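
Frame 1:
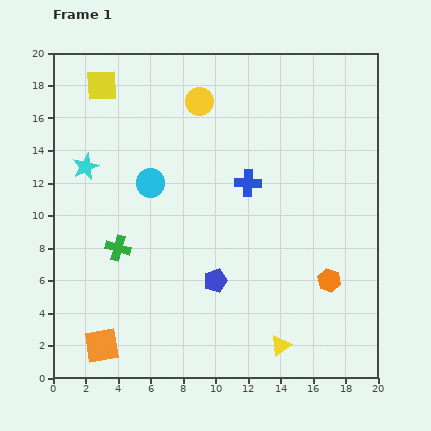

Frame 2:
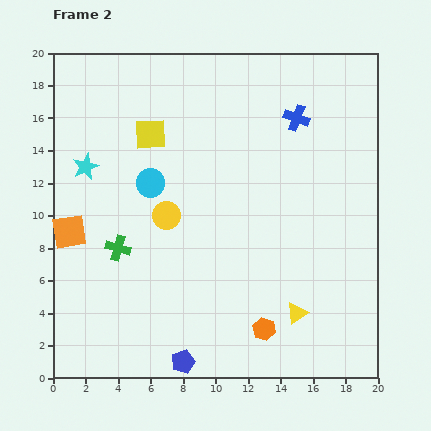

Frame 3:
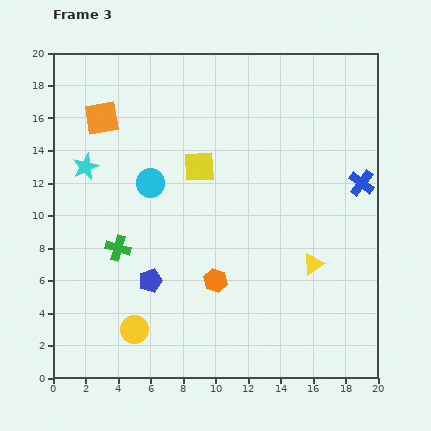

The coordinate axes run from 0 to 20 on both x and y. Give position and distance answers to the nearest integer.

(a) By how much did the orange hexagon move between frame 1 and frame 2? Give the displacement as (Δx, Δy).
(-4, -3)

The orange hexagon was at (17, 6) in frame 1 and (13, 3) in frame 2.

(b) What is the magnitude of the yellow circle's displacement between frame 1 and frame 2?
7

The yellow circle moved from (9, 17) to (7, 10), a distance of √(2² + 7²) ≈ 7.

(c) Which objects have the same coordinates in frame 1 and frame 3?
the green cross, the cyan circle, the cyan star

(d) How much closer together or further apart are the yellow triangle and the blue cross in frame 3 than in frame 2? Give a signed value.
-6

Distance in frame 2: 12. Distance in frame 3: 6.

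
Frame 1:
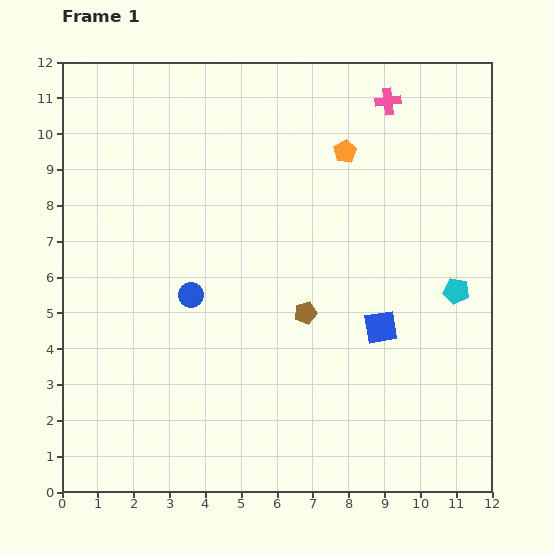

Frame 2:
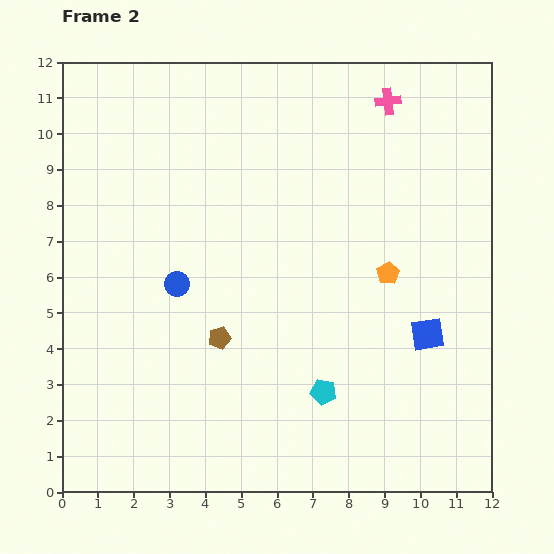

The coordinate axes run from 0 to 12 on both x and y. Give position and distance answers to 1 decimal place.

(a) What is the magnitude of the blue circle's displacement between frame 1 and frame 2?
0.5

The blue circle moved from (3.6, 5.5) to (3.2, 5.8), a distance of √(0.4² + 0.3²) ≈ 0.5.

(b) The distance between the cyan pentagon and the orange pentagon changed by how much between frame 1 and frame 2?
-1.2

Distance in frame 1: 5.0. Distance in frame 2: 3.8.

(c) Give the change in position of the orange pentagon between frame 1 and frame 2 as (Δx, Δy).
(1.2, -3.4)

The orange pentagon was at (7.9, 9.5) in frame 1 and (9.1, 6.1) in frame 2.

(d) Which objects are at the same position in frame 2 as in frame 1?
the pink cross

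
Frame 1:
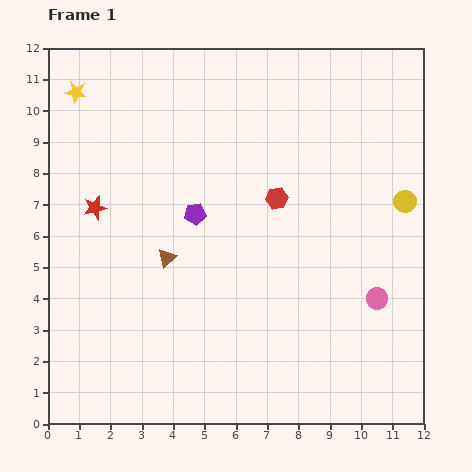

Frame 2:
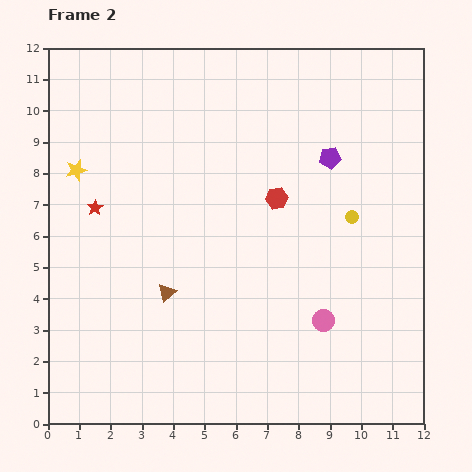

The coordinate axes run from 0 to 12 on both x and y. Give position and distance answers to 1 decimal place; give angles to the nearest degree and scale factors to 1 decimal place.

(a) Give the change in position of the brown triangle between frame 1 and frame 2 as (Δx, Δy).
(0.0, -1.1)

The brown triangle was at (3.8, 5.3) in frame 1 and (3.8, 4.2) in frame 2.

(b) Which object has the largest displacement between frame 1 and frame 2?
the purple pentagon

(moved 4.7; next 2.5)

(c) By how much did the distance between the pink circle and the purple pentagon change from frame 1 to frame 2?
-1.2

Distance in frame 1: 6.4. Distance in frame 2: 5.2.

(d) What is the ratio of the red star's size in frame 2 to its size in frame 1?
0.7×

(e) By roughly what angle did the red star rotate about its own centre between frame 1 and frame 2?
18° counter-clockwise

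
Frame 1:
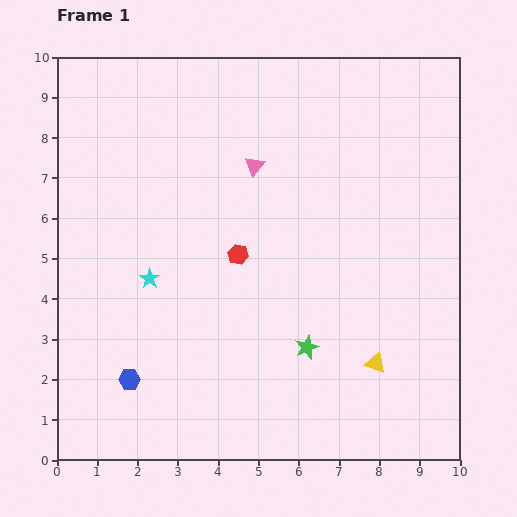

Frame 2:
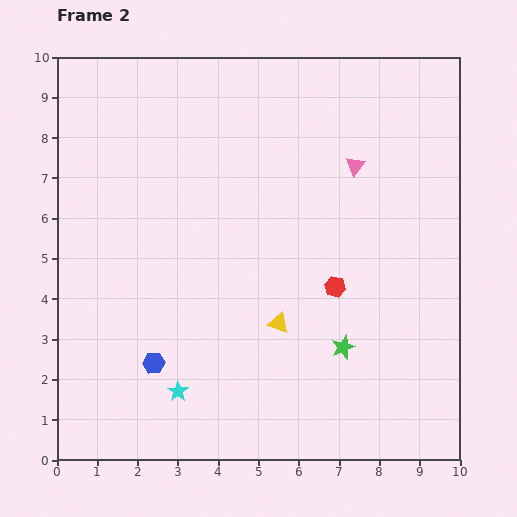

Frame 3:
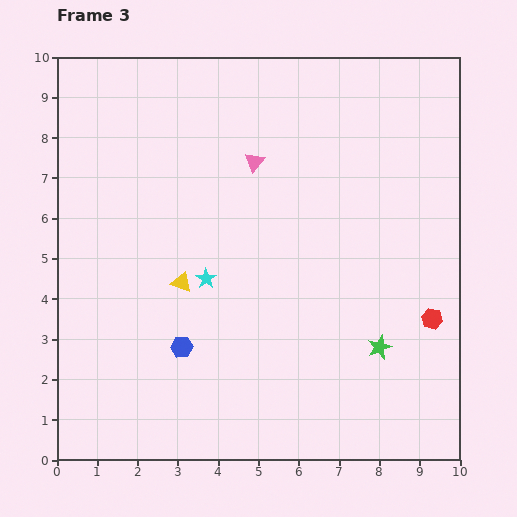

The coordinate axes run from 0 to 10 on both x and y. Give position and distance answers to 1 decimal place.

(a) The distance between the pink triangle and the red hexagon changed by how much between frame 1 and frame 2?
+0.8

Distance in frame 1: 2.2. Distance in frame 2: 3.0.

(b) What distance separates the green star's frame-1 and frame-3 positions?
1.8

The green star moved from (6.2, 2.8) to (8.0, 2.8), a distance of √(1.8² + 0.0²) ≈ 1.8.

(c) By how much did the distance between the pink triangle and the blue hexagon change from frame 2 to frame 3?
-2.1

Distance in frame 2: 7.0. Distance in frame 3: 4.9.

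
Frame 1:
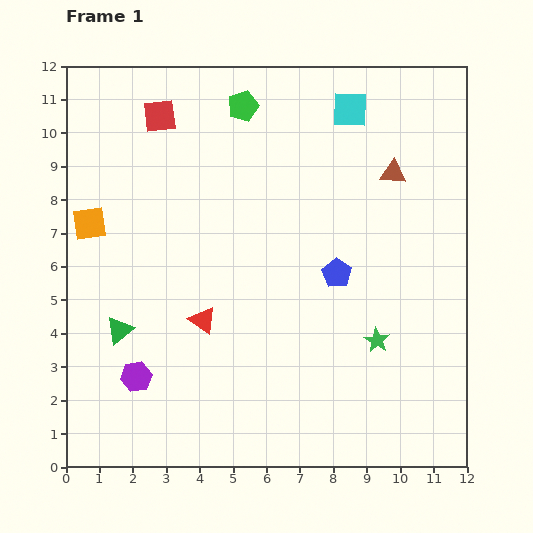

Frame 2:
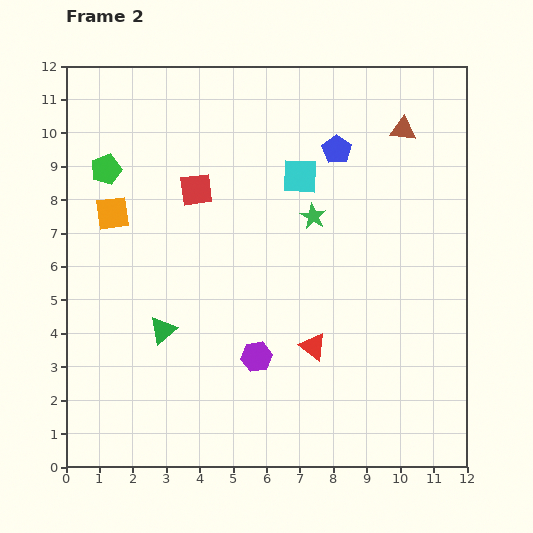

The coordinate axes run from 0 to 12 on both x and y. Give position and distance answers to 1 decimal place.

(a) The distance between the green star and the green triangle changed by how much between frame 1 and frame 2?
-2.1

Distance in frame 1: 7.7. Distance in frame 2: 5.6.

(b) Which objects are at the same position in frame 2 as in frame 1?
none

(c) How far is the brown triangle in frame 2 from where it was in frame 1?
1.3

The brown triangle moved from (9.8, 8.8) to (10.1, 10.1), a distance of √(0.3² + 1.3²) ≈ 1.3.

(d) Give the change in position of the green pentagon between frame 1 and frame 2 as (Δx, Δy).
(-4.1, -1.9)

The green pentagon was at (5.3, 10.8) in frame 1 and (1.2, 8.9) in frame 2.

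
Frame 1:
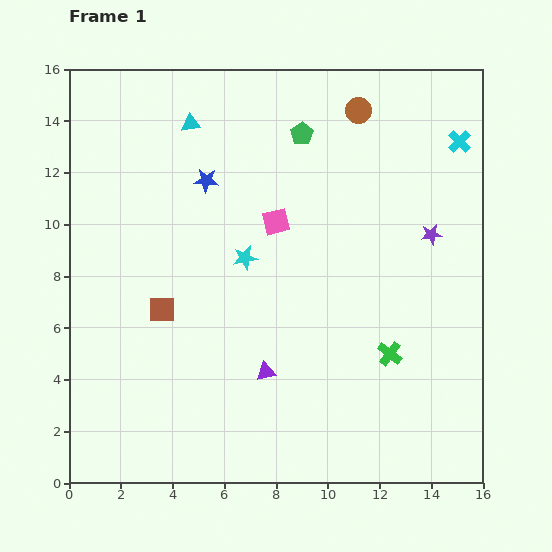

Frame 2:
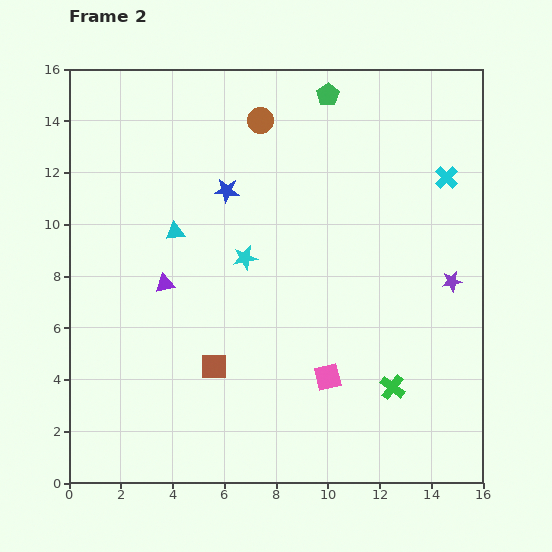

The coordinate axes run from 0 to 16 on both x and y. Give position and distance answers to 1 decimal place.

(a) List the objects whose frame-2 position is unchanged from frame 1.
the cyan star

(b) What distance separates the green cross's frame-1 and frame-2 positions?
1.3

The green cross moved from (12.4, 5.0) to (12.5, 3.7), a distance of √(0.1² + 1.3²) ≈ 1.3.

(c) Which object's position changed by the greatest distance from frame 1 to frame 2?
the pink square

(moved 6.3; next 5.2)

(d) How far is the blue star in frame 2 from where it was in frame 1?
0.9

The blue star moved from (5.3, 11.7) to (6.1, 11.3), a distance of √(0.8² + 0.4²) ≈ 0.9.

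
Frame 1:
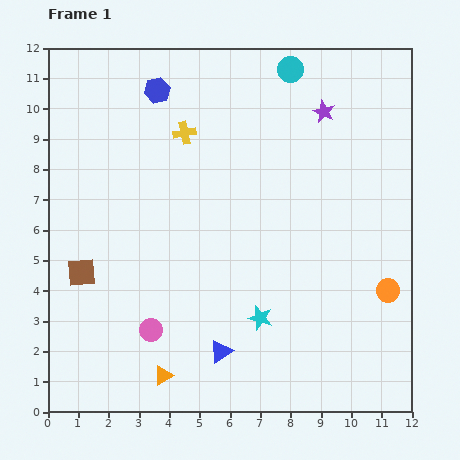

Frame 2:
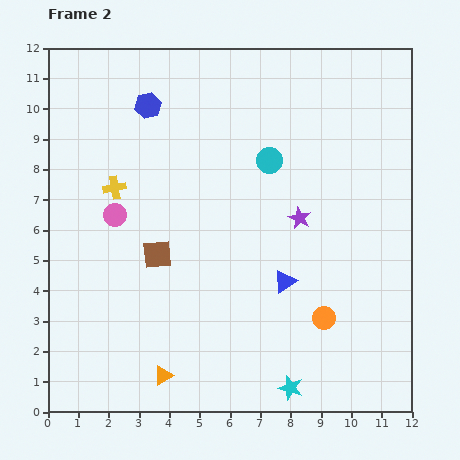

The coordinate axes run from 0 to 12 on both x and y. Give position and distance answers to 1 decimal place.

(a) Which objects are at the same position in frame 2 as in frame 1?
the orange triangle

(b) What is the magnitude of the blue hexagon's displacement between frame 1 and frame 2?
0.6

The blue hexagon moved from (3.6, 10.6) to (3.3, 10.1), a distance of √(0.3² + 0.5²) ≈ 0.6.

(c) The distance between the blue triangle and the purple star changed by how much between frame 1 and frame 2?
-6.4

Distance in frame 1: 8.6. Distance in frame 2: 2.2.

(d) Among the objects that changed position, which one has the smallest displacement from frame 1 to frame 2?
the blue hexagon

(moved 0.6)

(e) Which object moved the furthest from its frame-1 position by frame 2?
the pink circle

(moved 4.0; next 3.6)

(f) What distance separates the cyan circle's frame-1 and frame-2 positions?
3.1

The cyan circle moved from (8.0, 11.3) to (7.3, 8.3), a distance of √(0.7² + 3.0²) ≈ 3.1.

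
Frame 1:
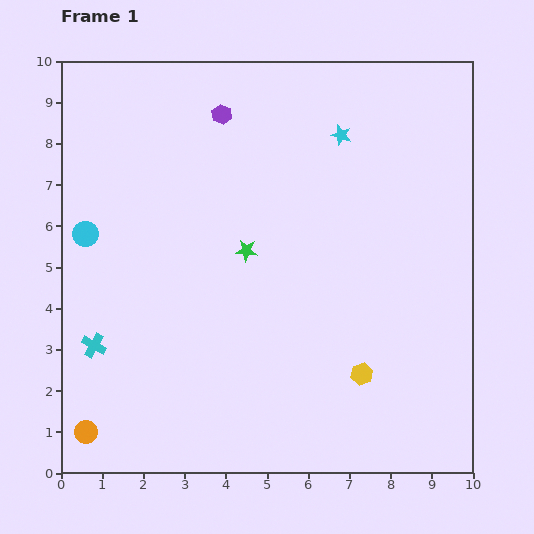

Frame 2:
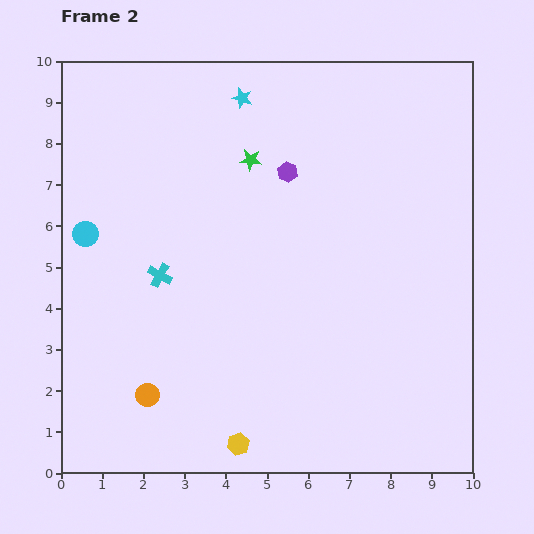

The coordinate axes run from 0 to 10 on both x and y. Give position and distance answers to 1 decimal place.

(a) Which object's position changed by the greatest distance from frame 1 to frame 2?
the yellow hexagon

(moved 3.4; next 2.6)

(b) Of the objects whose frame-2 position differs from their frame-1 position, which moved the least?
the orange circle

(moved 1.7)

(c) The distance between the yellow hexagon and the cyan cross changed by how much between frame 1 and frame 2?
-2.0

Distance in frame 1: 6.5. Distance in frame 2: 4.5.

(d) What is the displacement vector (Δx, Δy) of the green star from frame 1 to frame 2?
(0.1, 2.2)

The green star was at (4.5, 5.4) in frame 1 and (4.6, 7.6) in frame 2.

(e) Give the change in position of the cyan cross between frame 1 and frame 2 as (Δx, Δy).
(1.6, 1.7)

The cyan cross was at (0.8, 3.1) in frame 1 and (2.4, 4.8) in frame 2.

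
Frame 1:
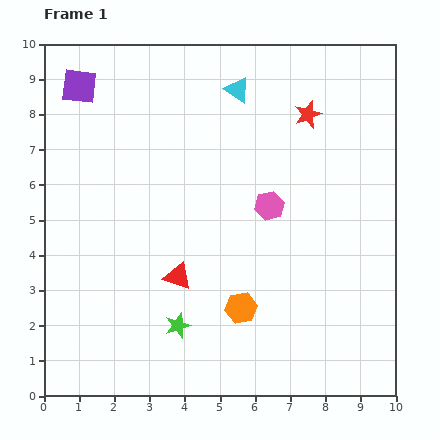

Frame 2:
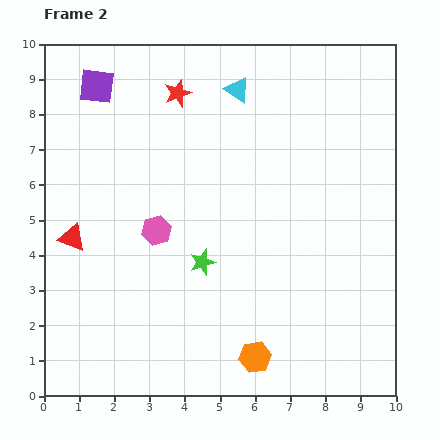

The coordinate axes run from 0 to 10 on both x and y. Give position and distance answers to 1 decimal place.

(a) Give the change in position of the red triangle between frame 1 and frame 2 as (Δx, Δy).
(-3.0, 1.1)

The red triangle was at (3.8, 3.4) in frame 1 and (0.8, 4.5) in frame 2.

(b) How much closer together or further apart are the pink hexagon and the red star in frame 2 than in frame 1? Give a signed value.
+1.1

Distance in frame 1: 2.8. Distance in frame 2: 3.9.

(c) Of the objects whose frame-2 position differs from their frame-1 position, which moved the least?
the purple square

(moved 0.5)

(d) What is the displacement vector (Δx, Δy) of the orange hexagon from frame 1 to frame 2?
(0.4, -1.4)

The orange hexagon was at (5.6, 2.5) in frame 1 and (6.0, 1.1) in frame 2.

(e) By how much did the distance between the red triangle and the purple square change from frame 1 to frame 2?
-1.7

Distance in frame 1: 6.1. Distance in frame 2: 4.4.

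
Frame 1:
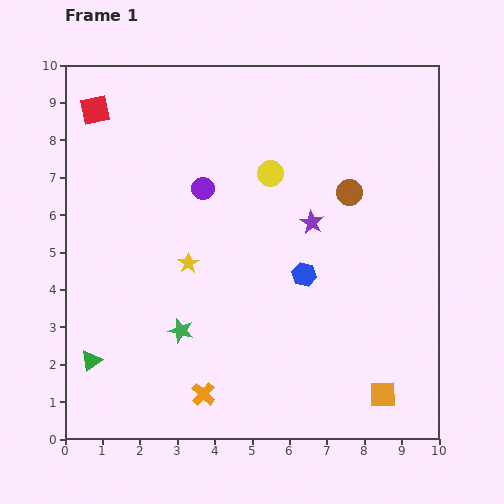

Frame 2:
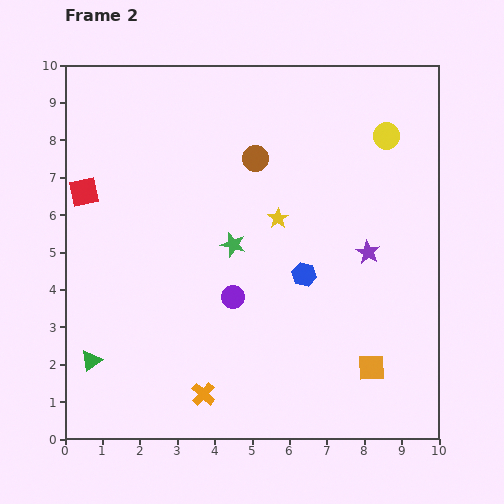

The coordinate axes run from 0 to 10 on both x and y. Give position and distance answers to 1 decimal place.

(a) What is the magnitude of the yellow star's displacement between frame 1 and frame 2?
2.7

The yellow star moved from (3.3, 4.7) to (5.7, 5.9), a distance of √(2.4² + 1.2²) ≈ 2.7.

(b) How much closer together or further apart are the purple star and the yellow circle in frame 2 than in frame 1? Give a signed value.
+1.4

Distance in frame 1: 1.7. Distance in frame 2: 3.1.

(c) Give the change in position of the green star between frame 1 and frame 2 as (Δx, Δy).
(1.4, 2.3)

The green star was at (3.1, 2.9) in frame 1 and (4.5, 5.2) in frame 2.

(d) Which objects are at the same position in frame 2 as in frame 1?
the green triangle, the orange cross, the blue hexagon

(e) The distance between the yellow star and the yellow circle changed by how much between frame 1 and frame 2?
+0.3

Distance in frame 1: 3.3. Distance in frame 2: 3.6.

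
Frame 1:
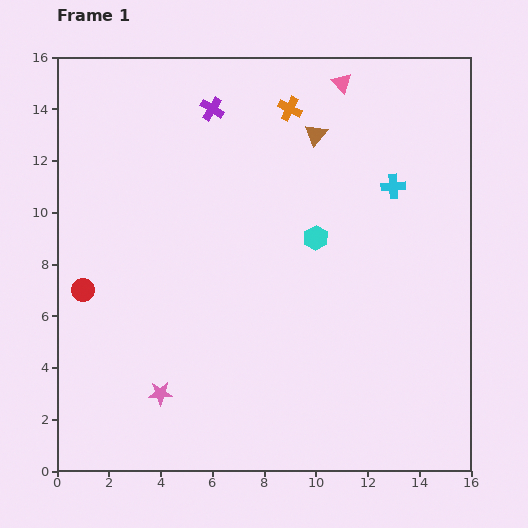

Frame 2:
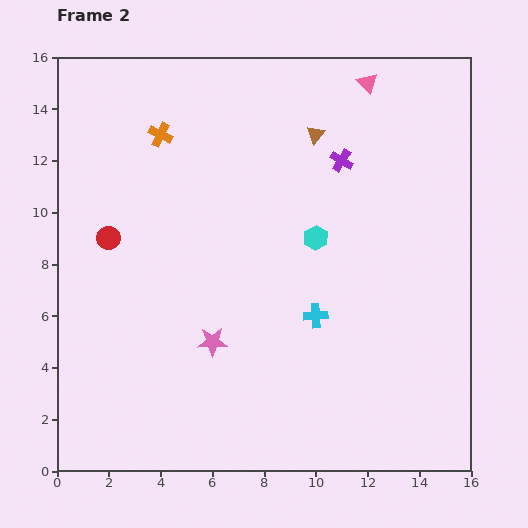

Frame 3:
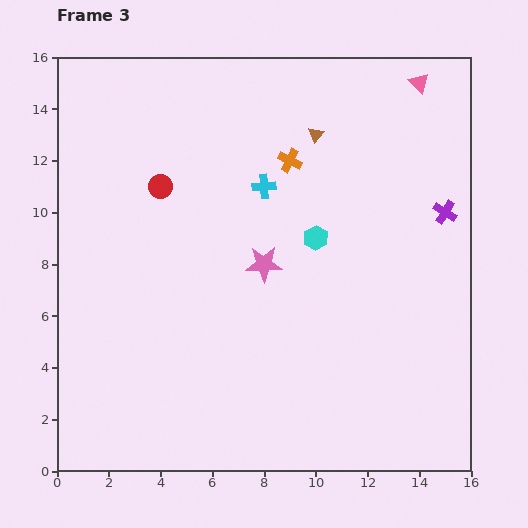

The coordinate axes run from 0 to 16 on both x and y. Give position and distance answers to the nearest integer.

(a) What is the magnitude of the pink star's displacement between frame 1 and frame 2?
3

The pink star moved from (4, 3) to (6, 5), a distance of √(2² + 2²) ≈ 3.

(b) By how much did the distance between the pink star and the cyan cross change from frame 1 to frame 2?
-8

Distance in frame 1: 12. Distance in frame 2: 4.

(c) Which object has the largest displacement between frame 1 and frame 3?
the purple cross

(moved 10; next 6)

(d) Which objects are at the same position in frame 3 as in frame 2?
the brown triangle, the cyan hexagon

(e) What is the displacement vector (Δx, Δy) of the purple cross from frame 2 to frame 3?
(4, -2)

The purple cross was at (11, 12) in frame 2 and (15, 10) in frame 3.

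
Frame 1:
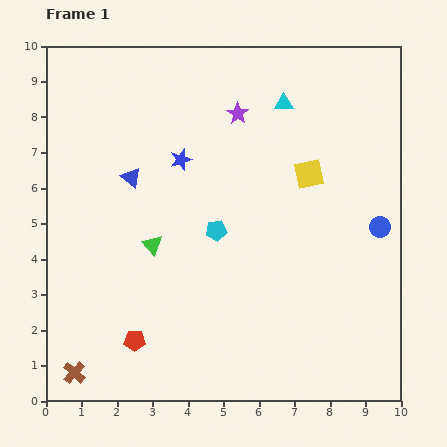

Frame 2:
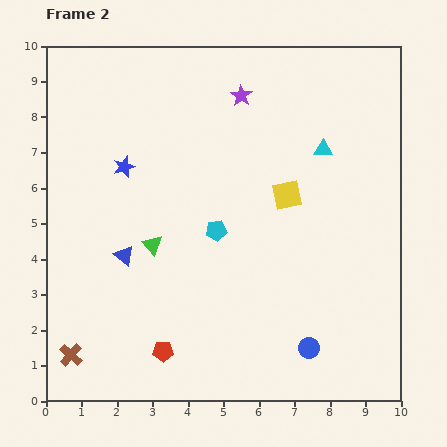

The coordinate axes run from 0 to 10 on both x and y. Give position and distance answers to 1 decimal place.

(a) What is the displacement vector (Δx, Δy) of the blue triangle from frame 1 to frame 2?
(-0.2, -2.2)

The blue triangle was at (2.4, 6.3) in frame 1 and (2.2, 4.1) in frame 2.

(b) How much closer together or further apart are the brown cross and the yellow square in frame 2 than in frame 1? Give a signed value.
-1.1

Distance in frame 1: 8.7. Distance in frame 2: 7.6.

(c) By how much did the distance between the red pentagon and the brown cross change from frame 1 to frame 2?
+0.7

Distance in frame 1: 1.9. Distance in frame 2: 2.6.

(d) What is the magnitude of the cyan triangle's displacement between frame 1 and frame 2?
1.7

The cyan triangle moved from (6.7, 8.4) to (7.8, 7.1), a distance of √(1.1² + 1.3²) ≈ 1.7.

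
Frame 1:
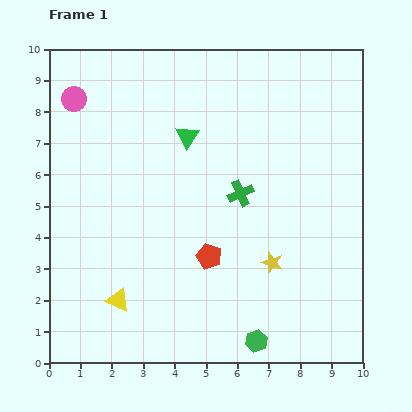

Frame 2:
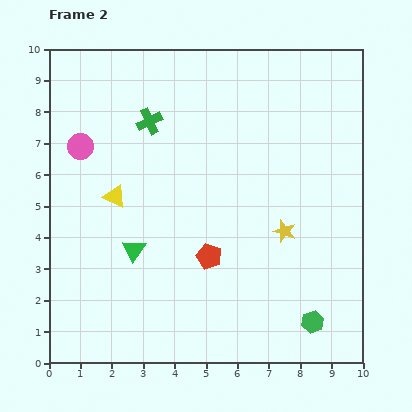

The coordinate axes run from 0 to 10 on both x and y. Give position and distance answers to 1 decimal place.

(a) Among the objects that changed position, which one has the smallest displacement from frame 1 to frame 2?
the yellow star

(moved 1.1)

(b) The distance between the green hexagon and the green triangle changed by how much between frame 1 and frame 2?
-0.8

Distance in frame 1: 6.9. Distance in frame 2: 6.1.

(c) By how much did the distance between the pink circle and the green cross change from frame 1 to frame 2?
-3.8

Distance in frame 1: 6.1. Distance in frame 2: 2.3.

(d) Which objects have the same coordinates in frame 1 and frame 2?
the red pentagon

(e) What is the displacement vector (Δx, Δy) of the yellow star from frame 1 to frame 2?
(0.4, 1.0)

The yellow star was at (7.1, 3.2) in frame 1 and (7.5, 4.2) in frame 2.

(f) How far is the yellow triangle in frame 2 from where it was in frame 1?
3.3

The yellow triangle moved from (2.2, 2.0) to (2.1, 5.3), a distance of √(0.1² + 3.3²) ≈ 3.3.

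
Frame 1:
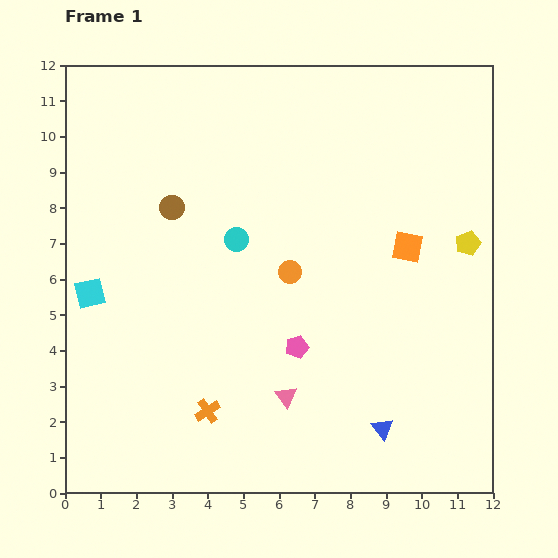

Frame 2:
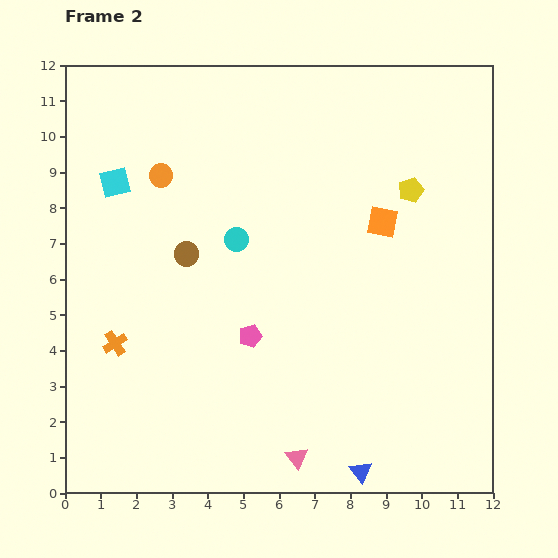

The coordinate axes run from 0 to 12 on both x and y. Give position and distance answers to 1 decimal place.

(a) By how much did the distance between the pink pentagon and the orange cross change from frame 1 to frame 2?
+0.7

Distance in frame 1: 3.1. Distance in frame 2: 3.8.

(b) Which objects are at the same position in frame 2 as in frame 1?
the cyan circle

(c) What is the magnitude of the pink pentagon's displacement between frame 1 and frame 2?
1.3

The pink pentagon moved from (6.5, 4.1) to (5.2, 4.4), a distance of √(1.3² + 0.3²) ≈ 1.3.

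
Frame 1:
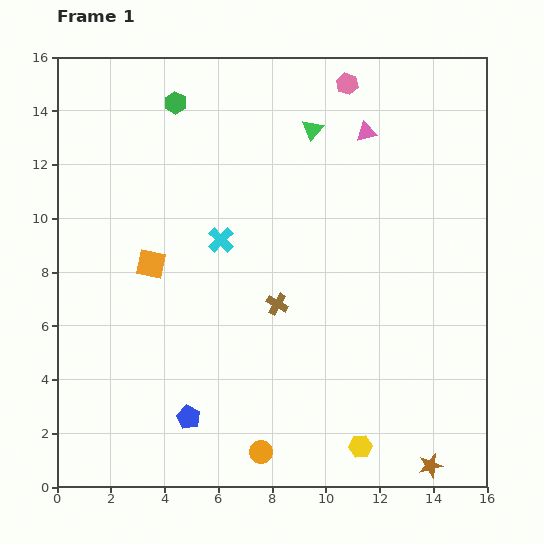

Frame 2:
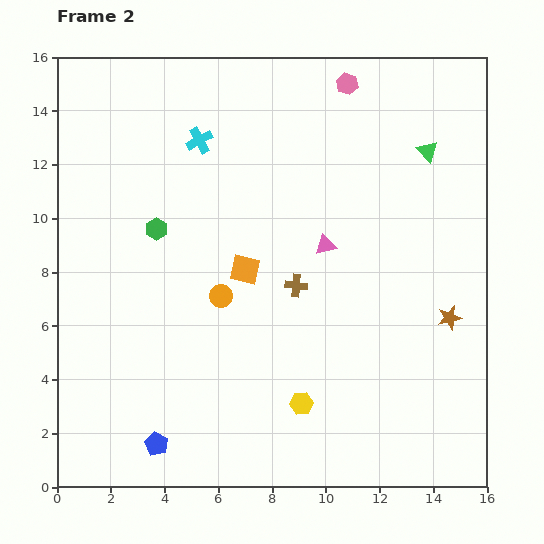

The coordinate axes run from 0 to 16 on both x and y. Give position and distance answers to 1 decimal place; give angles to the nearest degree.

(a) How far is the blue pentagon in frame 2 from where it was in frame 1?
1.6

The blue pentagon moved from (4.9, 2.6) to (3.7, 1.6), a distance of √(1.2² + 1.0²) ≈ 1.6.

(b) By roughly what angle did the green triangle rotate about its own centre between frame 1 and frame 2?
23° counter-clockwise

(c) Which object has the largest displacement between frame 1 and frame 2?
the orange circle

(moved 6.0; next 5.5)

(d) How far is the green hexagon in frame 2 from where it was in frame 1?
4.8

The green hexagon moved from (4.4, 14.3) to (3.7, 9.6), a distance of √(0.7² + 4.7²) ≈ 4.8.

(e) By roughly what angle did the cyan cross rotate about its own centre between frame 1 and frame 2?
16° clockwise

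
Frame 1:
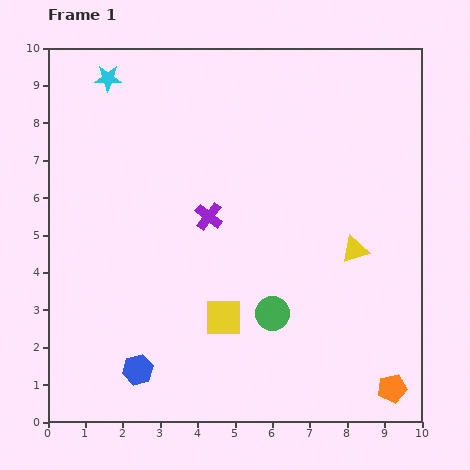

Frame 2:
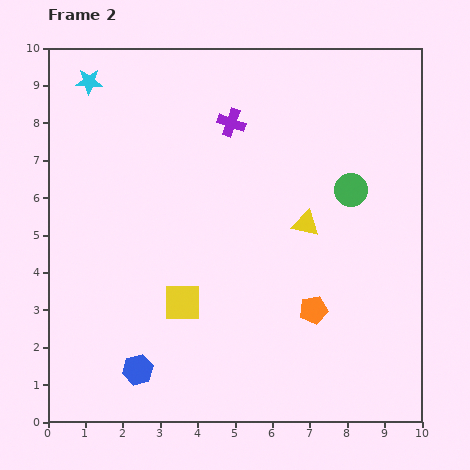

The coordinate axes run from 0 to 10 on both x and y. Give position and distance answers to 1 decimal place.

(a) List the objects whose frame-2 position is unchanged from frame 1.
the blue hexagon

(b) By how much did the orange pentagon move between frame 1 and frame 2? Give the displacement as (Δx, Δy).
(-2.1, 2.1)

The orange pentagon was at (9.2, 0.9) in frame 1 and (7.1, 3.0) in frame 2.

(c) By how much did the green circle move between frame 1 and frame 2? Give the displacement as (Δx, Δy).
(2.1, 3.3)

The green circle was at (6.0, 2.9) in frame 1 and (8.1, 6.2) in frame 2.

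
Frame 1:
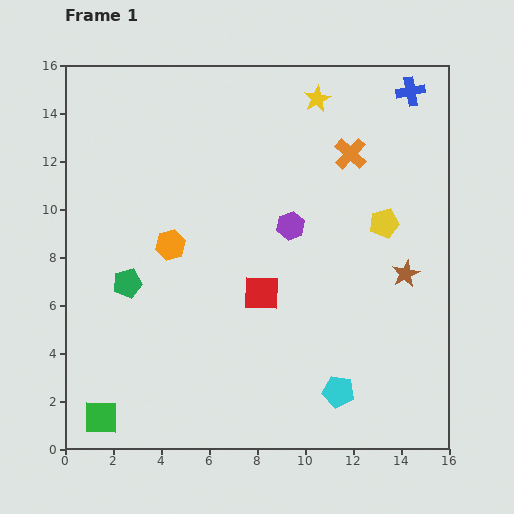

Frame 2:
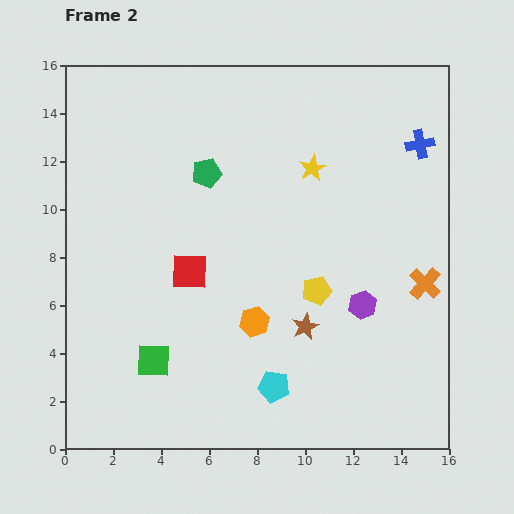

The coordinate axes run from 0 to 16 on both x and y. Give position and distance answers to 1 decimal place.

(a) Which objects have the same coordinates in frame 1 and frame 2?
none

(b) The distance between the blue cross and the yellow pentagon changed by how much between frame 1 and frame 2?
+1.9

Distance in frame 1: 5.6. Distance in frame 2: 7.5.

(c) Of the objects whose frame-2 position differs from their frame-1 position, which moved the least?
the blue cross

(moved 2.2)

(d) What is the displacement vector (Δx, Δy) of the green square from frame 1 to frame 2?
(2.2, 2.4)

The green square was at (1.5, 1.3) in frame 1 and (3.7, 3.7) in frame 2.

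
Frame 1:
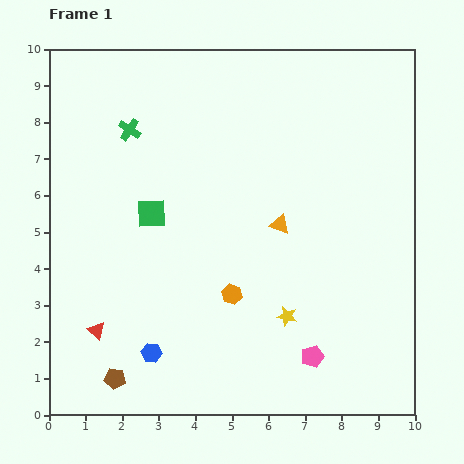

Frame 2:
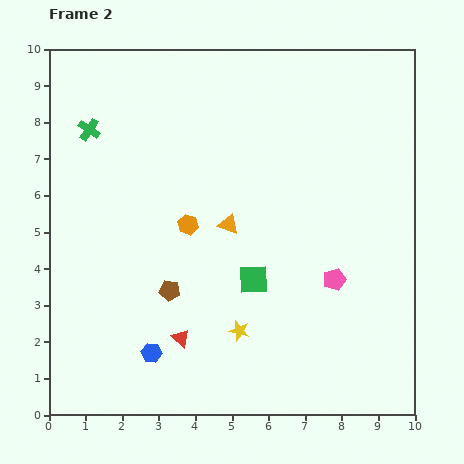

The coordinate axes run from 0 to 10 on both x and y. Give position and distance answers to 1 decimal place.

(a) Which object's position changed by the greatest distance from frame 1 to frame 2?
the green square

(moved 3.3; next 2.8)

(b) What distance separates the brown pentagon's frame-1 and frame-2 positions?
2.8

The brown pentagon moved from (1.8, 1.0) to (3.3, 3.4), a distance of √(1.5² + 2.4²) ≈ 2.8.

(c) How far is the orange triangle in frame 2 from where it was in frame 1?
1.4

The orange triangle moved from (6.3, 5.2) to (4.9, 5.2), a distance of √(1.4² + 0.0²) ≈ 1.4.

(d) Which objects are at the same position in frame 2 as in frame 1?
the blue hexagon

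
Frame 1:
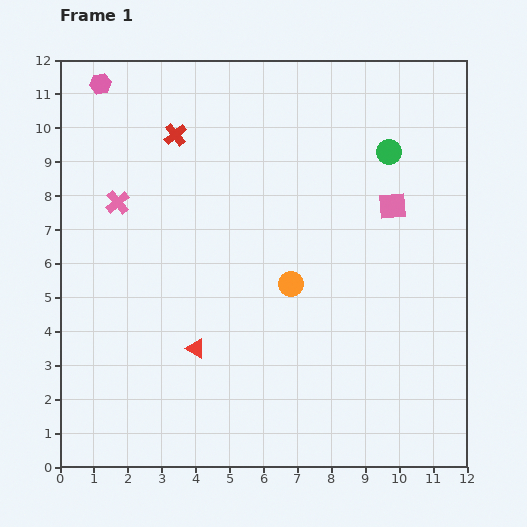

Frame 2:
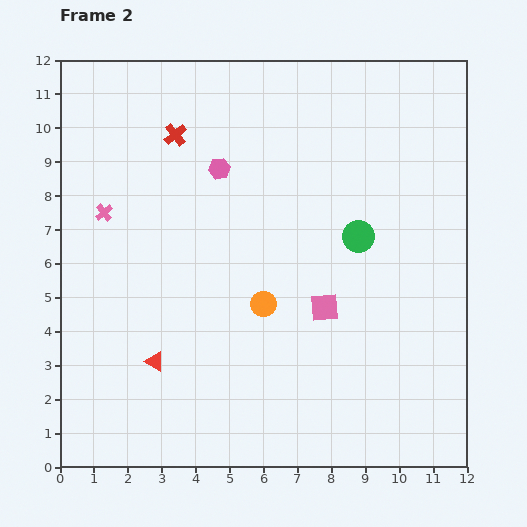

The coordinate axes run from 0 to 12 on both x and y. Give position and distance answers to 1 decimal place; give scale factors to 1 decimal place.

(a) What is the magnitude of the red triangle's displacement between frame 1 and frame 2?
1.3

The red triangle moved from (4.0, 3.5) to (2.8, 3.1), a distance of √(1.2² + 0.4²) ≈ 1.3.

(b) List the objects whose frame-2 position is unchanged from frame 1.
the red cross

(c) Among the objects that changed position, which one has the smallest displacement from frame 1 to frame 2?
the pink cross

(moved 0.5)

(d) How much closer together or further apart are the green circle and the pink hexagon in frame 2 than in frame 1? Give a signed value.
-4.1

Distance in frame 1: 8.7. Distance in frame 2: 4.6.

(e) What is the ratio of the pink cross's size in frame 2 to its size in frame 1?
0.7×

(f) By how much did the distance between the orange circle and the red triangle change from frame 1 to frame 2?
+0.2

Distance in frame 1: 3.4. Distance in frame 2: 3.6.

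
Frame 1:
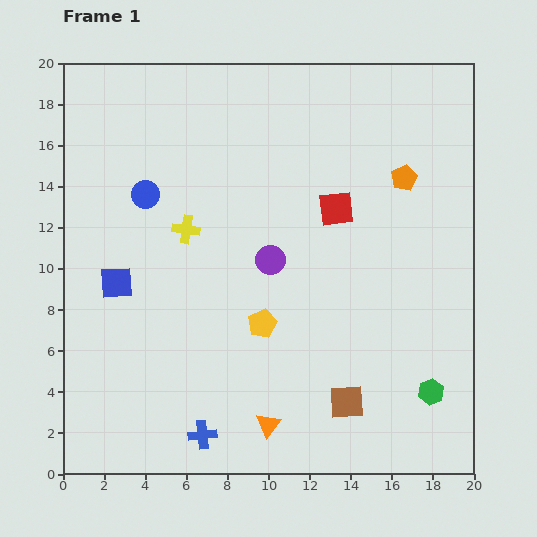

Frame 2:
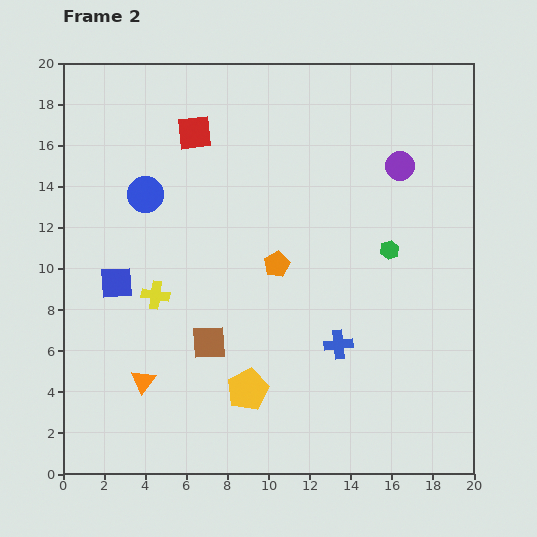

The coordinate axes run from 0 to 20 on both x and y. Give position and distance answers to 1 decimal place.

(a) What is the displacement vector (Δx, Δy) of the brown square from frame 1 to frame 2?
(-6.7, 2.9)

The brown square was at (13.8, 3.5) in frame 1 and (7.1, 6.4) in frame 2.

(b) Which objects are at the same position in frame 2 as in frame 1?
the blue square, the blue circle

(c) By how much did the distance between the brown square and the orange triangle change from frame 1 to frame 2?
-0.3

Distance in frame 1: 4.0. Distance in frame 2: 3.7.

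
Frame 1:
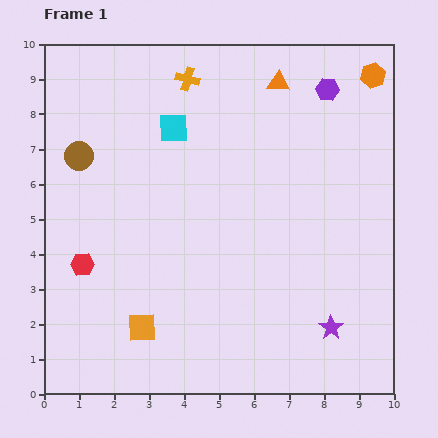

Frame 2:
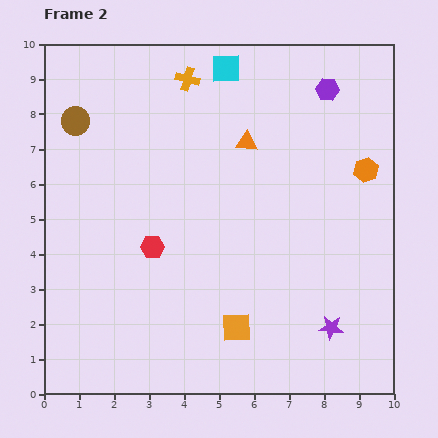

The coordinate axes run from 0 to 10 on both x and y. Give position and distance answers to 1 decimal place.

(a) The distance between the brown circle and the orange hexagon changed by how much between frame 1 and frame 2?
-0.3

Distance in frame 1: 8.7. Distance in frame 2: 8.4.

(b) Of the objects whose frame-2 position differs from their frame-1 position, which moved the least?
the brown circle

(moved 1.0)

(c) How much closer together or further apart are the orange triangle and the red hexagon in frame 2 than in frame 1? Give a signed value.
-3.6

Distance in frame 1: 7.6. Distance in frame 2: 4.0.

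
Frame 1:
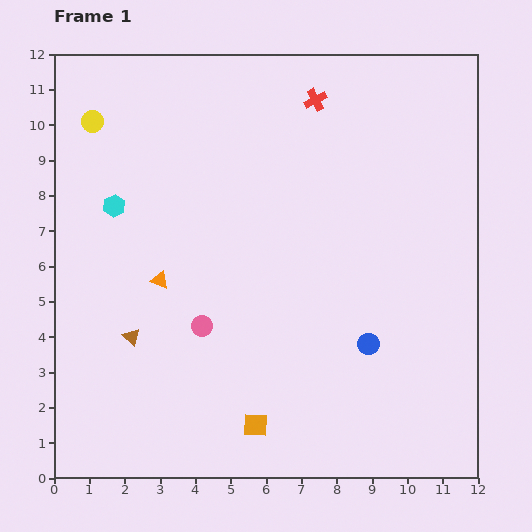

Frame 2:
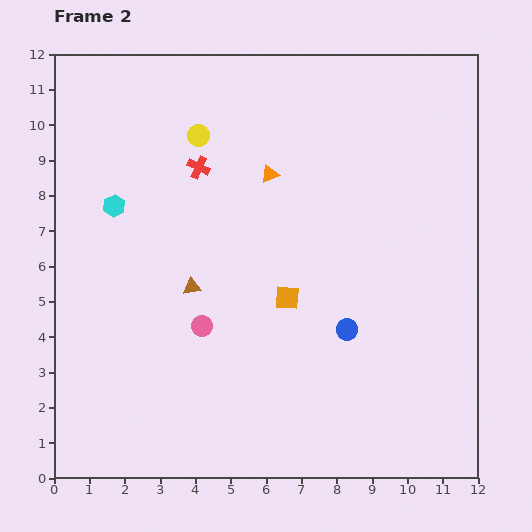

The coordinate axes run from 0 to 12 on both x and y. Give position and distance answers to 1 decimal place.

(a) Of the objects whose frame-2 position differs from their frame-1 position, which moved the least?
the blue circle

(moved 0.7)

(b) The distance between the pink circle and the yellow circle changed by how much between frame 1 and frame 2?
-1.2

Distance in frame 1: 6.6. Distance in frame 2: 5.4.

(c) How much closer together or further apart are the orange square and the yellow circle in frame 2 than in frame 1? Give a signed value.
-4.6

Distance in frame 1: 9.8. Distance in frame 2: 5.2.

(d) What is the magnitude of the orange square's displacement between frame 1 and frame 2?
3.7

The orange square moved from (5.7, 1.5) to (6.6, 5.1), a distance of √(0.9² + 3.6²) ≈ 3.7.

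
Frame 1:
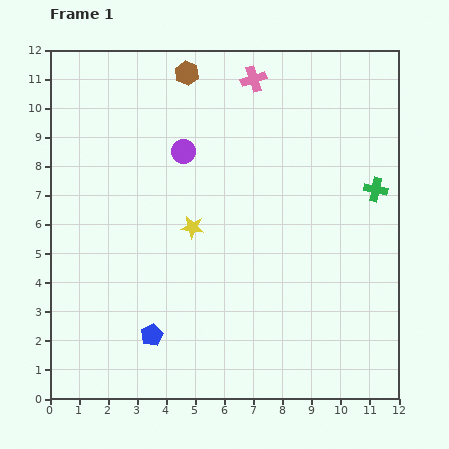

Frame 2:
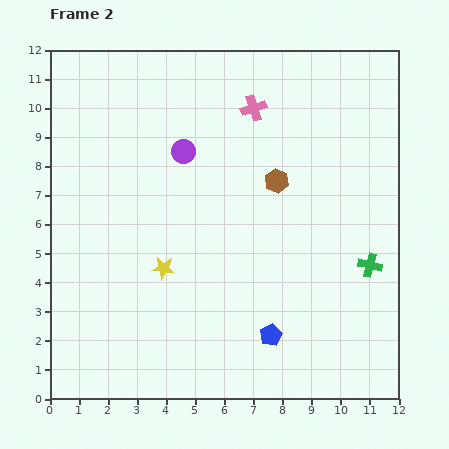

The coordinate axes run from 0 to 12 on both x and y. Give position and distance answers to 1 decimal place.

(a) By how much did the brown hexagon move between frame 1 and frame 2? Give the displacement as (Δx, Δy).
(3.1, -3.7)

The brown hexagon was at (4.7, 11.2) in frame 1 and (7.8, 7.5) in frame 2.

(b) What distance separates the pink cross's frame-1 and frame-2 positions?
1.0

The pink cross moved from (7.0, 11.0) to (7.0, 10.0), a distance of √(0.0² + 1.0²) ≈ 1.0.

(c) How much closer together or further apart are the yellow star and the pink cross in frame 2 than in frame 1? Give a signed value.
+0.8

Distance in frame 1: 5.5. Distance in frame 2: 6.3.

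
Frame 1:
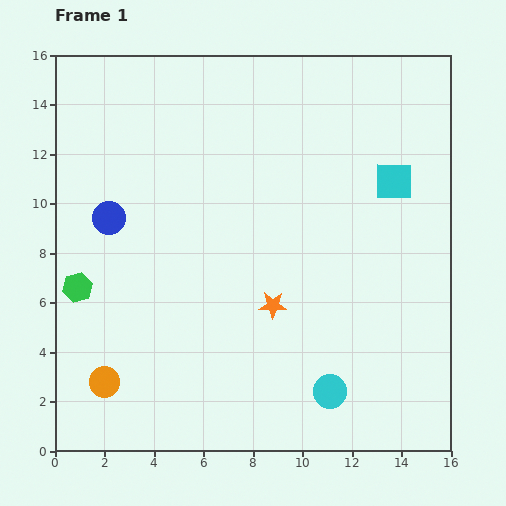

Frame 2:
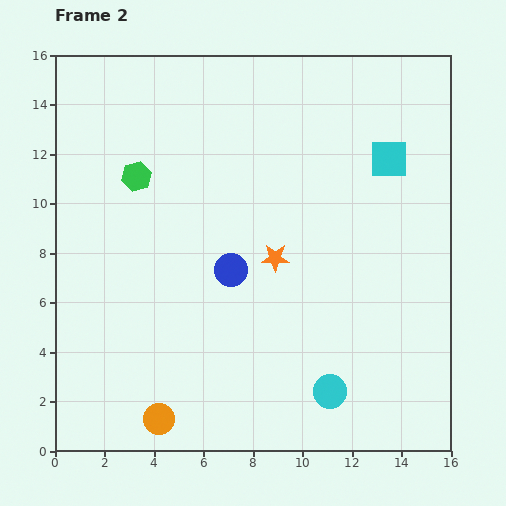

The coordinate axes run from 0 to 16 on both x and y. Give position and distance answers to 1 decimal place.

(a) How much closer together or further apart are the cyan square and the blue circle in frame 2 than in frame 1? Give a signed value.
-3.8

Distance in frame 1: 11.6. Distance in frame 2: 7.8.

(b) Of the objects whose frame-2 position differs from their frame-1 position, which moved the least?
the cyan square

(moved 0.9)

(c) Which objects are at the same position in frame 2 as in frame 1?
the cyan circle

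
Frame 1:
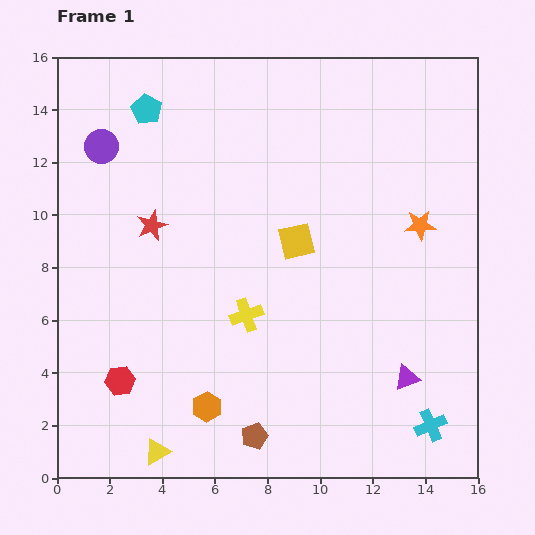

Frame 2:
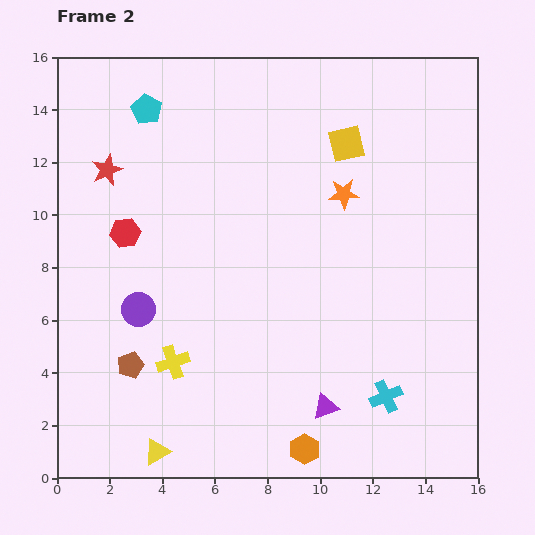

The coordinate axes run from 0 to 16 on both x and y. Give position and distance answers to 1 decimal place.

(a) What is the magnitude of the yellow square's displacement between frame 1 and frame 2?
4.2

The yellow square moved from (9.1, 9.0) to (11.0, 12.7), a distance of √(1.9² + 3.7²) ≈ 4.2.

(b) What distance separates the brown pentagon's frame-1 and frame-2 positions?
5.4

The brown pentagon moved from (7.5, 1.6) to (2.8, 4.3), a distance of √(4.7² + 2.7²) ≈ 5.4.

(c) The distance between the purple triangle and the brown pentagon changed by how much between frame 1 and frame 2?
+1.4

Distance in frame 1: 6.2. Distance in frame 2: 7.6.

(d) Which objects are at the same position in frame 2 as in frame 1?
the cyan pentagon, the yellow triangle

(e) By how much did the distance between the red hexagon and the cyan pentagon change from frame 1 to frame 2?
-5.5

Distance in frame 1: 10.3. Distance in frame 2: 4.8.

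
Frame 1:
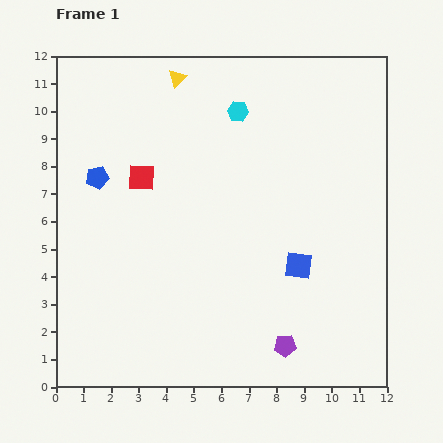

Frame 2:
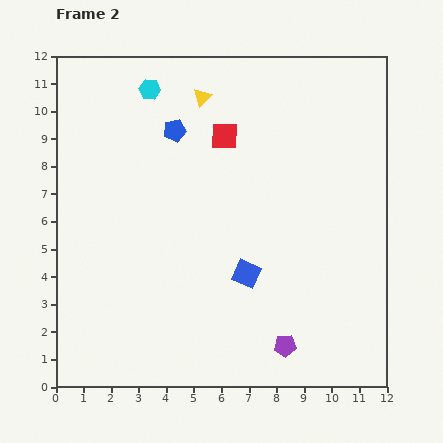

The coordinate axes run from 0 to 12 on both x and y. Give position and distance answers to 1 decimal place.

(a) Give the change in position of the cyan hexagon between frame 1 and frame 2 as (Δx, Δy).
(-3.2, 0.8)

The cyan hexagon was at (6.6, 10.0) in frame 1 and (3.4, 10.8) in frame 2.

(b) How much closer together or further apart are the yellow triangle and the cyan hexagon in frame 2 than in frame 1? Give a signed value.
-0.6

Distance in frame 1: 2.5. Distance in frame 2: 1.9.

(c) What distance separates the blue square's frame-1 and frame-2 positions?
1.9

The blue square moved from (8.8, 4.4) to (6.9, 4.1), a distance of √(1.9² + 0.3²) ≈ 1.9.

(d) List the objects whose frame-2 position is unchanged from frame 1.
the purple pentagon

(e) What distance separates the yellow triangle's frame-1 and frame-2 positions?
1.1

The yellow triangle moved from (4.4, 11.2) to (5.3, 10.5), a distance of √(0.9² + 0.7²) ≈ 1.1.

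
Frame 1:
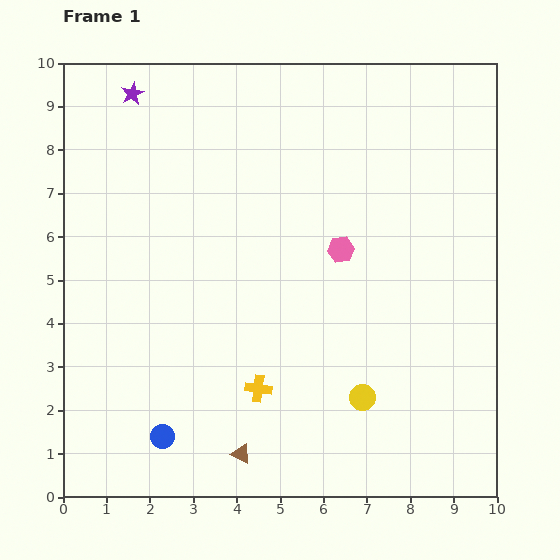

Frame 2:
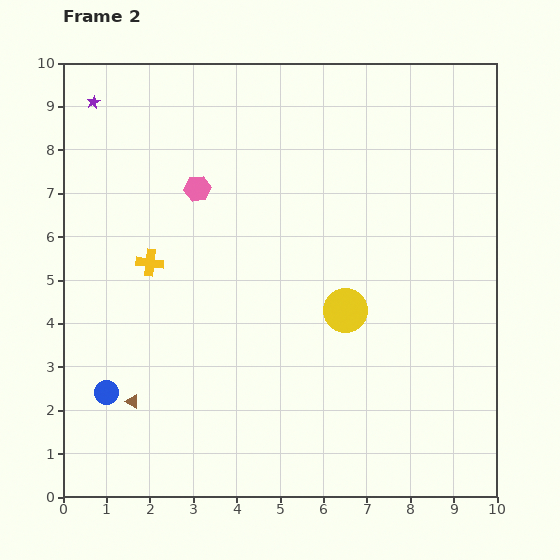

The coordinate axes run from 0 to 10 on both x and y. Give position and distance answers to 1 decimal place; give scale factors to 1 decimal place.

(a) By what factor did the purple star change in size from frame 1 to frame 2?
0.6×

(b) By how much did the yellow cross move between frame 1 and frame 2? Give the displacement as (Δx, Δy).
(-2.5, 2.9)

The yellow cross was at (4.5, 2.5) in frame 1 and (2.0, 5.4) in frame 2.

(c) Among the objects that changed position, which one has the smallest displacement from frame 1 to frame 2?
the purple star

(moved 0.9)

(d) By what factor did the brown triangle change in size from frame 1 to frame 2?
0.7×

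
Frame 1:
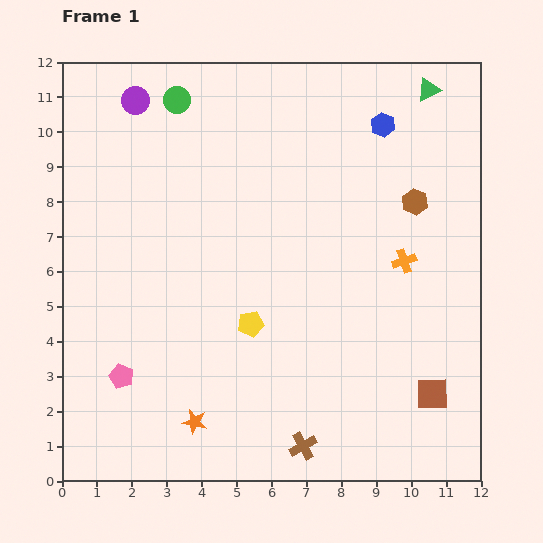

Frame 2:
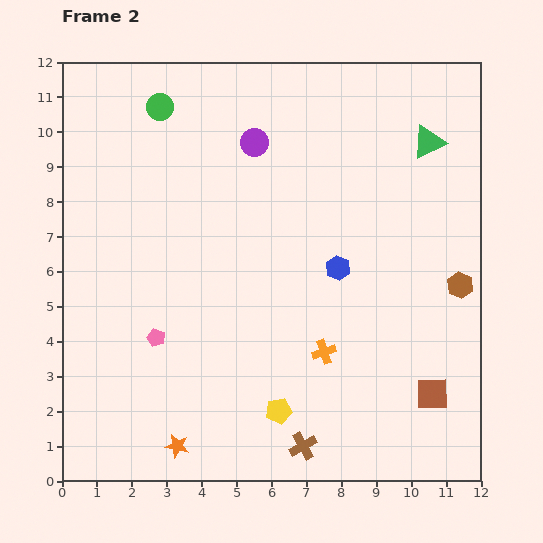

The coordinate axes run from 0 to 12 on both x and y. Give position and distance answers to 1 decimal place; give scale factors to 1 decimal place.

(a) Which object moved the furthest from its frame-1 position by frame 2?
the blue hexagon

(moved 4.3; next 3.6)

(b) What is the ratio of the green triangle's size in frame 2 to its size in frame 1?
1.4×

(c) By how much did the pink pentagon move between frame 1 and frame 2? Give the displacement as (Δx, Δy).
(1.0, 1.1)

The pink pentagon was at (1.7, 3.0) in frame 1 and (2.7, 4.1) in frame 2.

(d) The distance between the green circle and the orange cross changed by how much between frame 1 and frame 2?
+0.4

Distance in frame 1: 8.0. Distance in frame 2: 8.4.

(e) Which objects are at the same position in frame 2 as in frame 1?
the brown cross, the brown square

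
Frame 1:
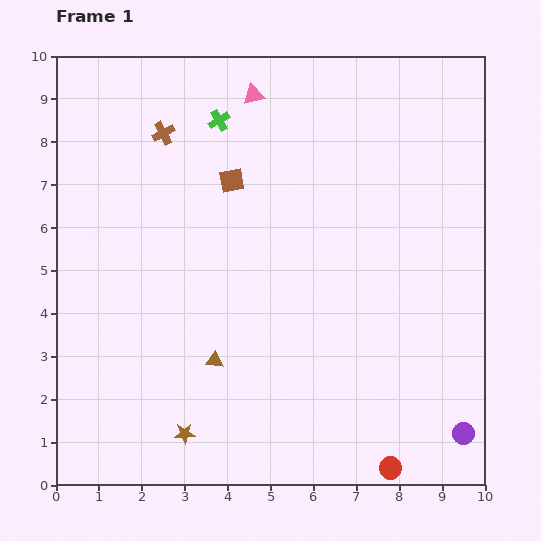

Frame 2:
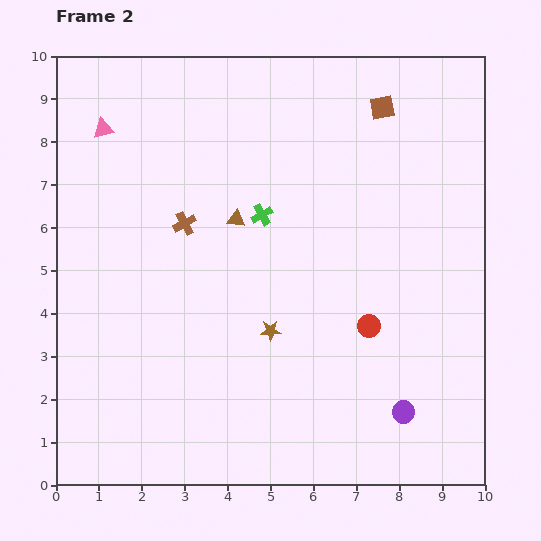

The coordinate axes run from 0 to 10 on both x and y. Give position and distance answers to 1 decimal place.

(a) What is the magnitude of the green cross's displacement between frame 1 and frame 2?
2.4

The green cross moved from (3.8, 8.5) to (4.8, 6.3), a distance of √(1.0² + 2.2²) ≈ 2.4.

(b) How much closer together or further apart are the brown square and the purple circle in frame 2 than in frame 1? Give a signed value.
-0.9

Distance in frame 1: 8.0. Distance in frame 2: 7.1.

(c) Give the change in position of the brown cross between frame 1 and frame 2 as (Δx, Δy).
(0.5, -2.1)

The brown cross was at (2.5, 8.2) in frame 1 and (3.0, 6.1) in frame 2.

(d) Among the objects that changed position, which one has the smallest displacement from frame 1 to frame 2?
the purple circle

(moved 1.5)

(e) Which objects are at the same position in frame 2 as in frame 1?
none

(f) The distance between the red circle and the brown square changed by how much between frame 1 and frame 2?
-2.6

Distance in frame 1: 7.7. Distance in frame 2: 5.1.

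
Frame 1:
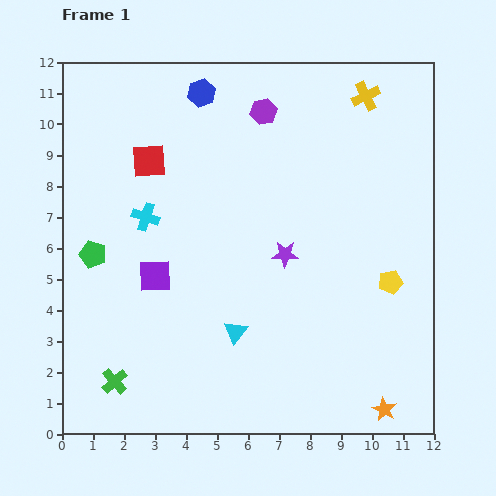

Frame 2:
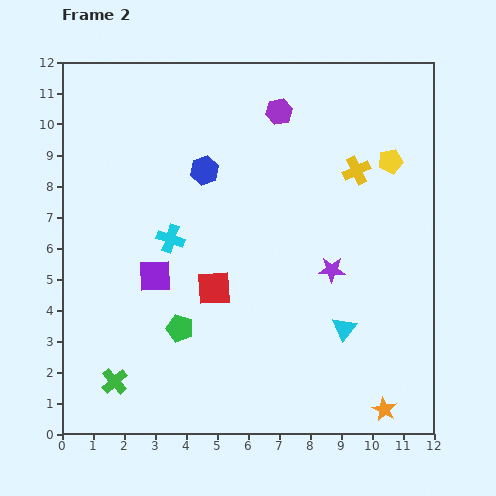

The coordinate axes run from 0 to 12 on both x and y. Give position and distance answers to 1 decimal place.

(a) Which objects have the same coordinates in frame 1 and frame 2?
the orange star, the purple square, the green cross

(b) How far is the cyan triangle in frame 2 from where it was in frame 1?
3.5

The cyan triangle moved from (5.6, 3.3) to (9.1, 3.4), a distance of √(3.5² + 0.1²) ≈ 3.5.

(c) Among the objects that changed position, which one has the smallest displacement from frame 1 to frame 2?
the purple hexagon

(moved 0.5)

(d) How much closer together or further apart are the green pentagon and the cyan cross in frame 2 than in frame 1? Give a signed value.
+0.8

Distance in frame 1: 2.1. Distance in frame 2: 2.9.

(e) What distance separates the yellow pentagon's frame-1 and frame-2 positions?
3.9

The yellow pentagon moved from (10.6, 4.9) to (10.6, 8.8), a distance of √(0.0² + 3.9²) ≈ 3.9.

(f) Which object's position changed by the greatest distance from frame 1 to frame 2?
the red square

(moved 4.6; next 3.9)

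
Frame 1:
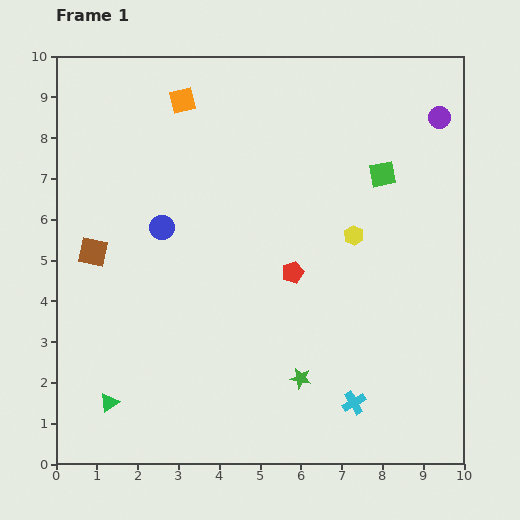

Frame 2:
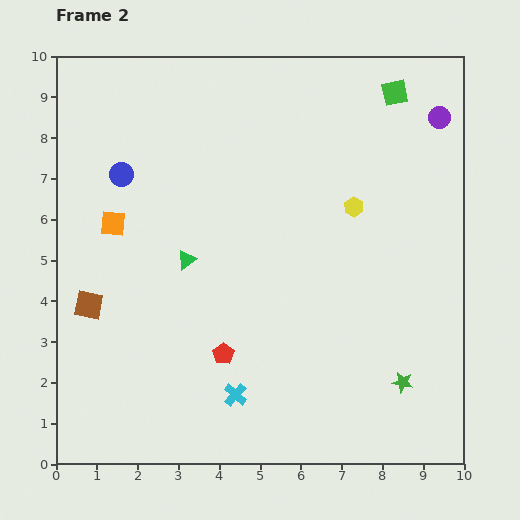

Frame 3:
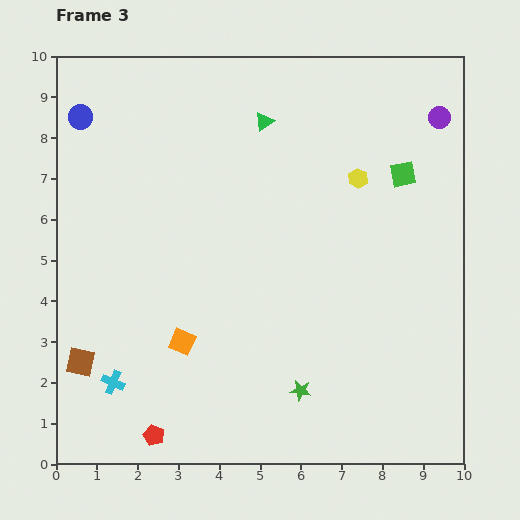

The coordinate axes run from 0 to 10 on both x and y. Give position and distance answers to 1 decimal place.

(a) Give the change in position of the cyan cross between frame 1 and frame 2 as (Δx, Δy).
(-2.9, 0.2)

The cyan cross was at (7.3, 1.5) in frame 1 and (4.4, 1.7) in frame 2.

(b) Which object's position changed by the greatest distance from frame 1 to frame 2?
the green triangle

(moved 4.0; next 3.4)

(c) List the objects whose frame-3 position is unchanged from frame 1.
the purple circle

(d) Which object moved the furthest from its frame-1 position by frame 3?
the green triangle

(moved 7.9; next 5.9)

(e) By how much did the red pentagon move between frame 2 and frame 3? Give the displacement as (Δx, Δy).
(-1.7, -2.0)

The red pentagon was at (4.1, 2.7) in frame 2 and (2.4, 0.7) in frame 3.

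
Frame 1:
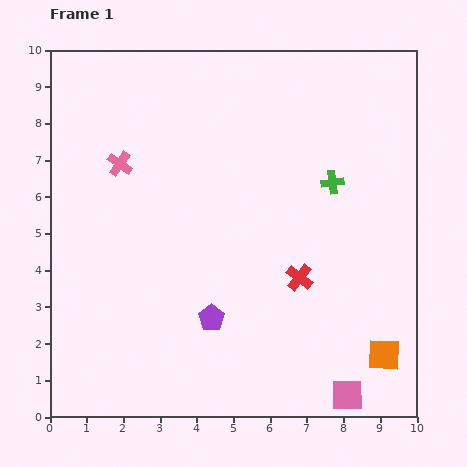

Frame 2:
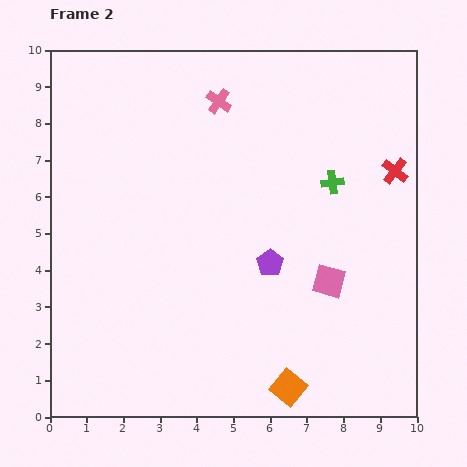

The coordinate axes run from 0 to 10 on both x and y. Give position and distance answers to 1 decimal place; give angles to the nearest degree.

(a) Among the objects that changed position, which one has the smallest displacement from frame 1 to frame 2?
the purple pentagon

(moved 2.2)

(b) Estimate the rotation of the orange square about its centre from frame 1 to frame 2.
37° clockwise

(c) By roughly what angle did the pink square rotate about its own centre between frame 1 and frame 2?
17° clockwise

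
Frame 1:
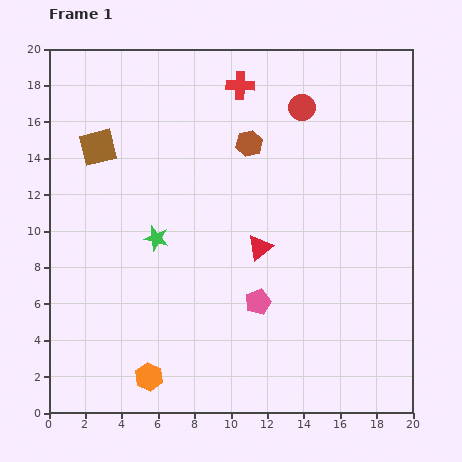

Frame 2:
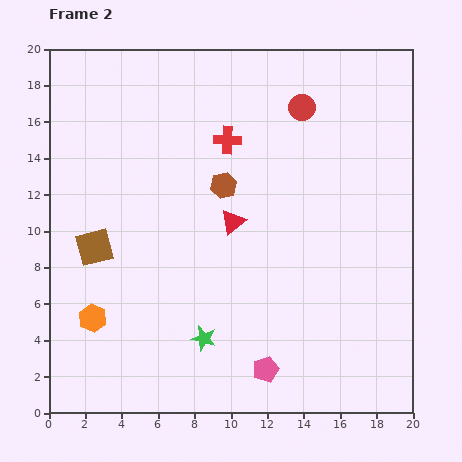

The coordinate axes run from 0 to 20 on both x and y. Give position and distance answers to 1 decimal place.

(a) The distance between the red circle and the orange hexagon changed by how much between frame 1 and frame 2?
-0.7

Distance in frame 1: 17.0. Distance in frame 2: 16.3.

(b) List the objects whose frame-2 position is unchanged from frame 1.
the red circle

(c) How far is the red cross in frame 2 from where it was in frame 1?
3.1

The red cross moved from (10.5, 18.0) to (9.8, 15.0), a distance of √(0.7² + 3.0²) ≈ 3.1.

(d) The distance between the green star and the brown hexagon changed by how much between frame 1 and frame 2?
+1.2

Distance in frame 1: 7.3. Distance in frame 2: 8.5.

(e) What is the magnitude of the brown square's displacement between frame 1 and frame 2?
5.5

The brown square moved from (2.7, 14.6) to (2.5, 9.1), a distance of √(0.2² + 5.5²) ≈ 5.5.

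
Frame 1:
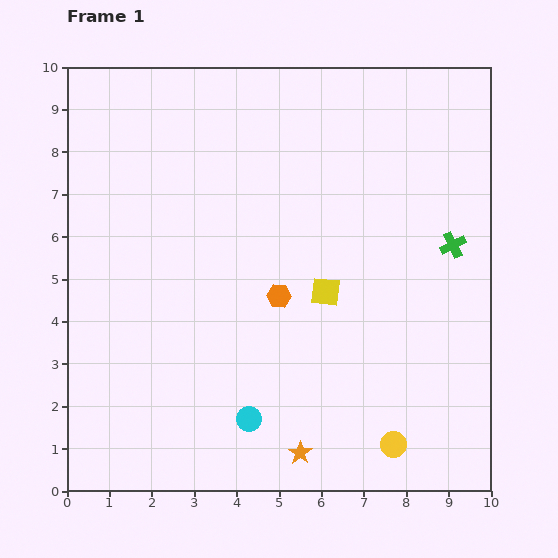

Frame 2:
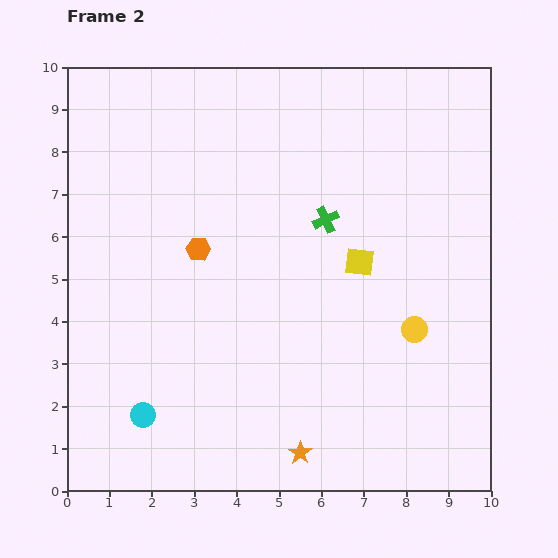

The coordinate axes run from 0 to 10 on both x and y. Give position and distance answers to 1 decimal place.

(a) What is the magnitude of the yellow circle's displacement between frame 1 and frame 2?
2.7

The yellow circle moved from (7.7, 1.1) to (8.2, 3.8), a distance of √(0.5² + 2.7²) ≈ 2.7.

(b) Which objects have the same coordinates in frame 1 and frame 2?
the orange star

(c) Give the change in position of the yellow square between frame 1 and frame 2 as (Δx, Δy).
(0.8, 0.7)

The yellow square was at (6.1, 4.7) in frame 1 and (6.9, 5.4) in frame 2.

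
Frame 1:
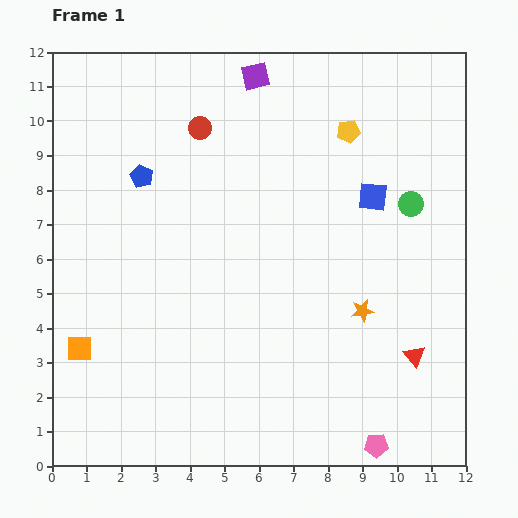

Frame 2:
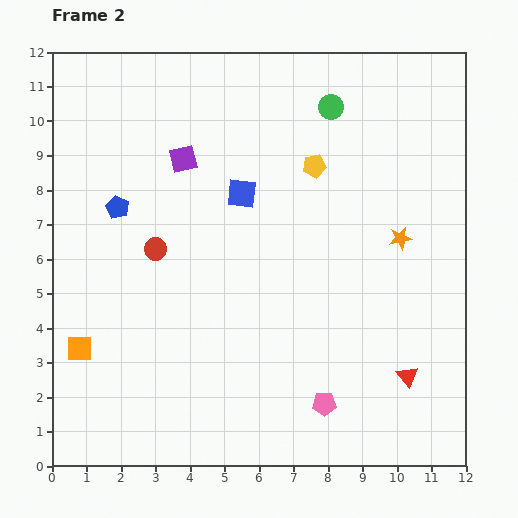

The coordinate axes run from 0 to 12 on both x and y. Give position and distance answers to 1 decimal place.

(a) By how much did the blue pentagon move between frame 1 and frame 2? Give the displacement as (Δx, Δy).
(-0.7, -0.9)

The blue pentagon was at (2.6, 8.4) in frame 1 and (1.9, 7.5) in frame 2.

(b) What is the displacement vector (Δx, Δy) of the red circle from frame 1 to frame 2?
(-1.3, -3.5)

The red circle was at (4.3, 9.8) in frame 1 and (3.0, 6.3) in frame 2.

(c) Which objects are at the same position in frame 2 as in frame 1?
the orange square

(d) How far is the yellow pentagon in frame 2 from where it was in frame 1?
1.4

The yellow pentagon moved from (8.6, 9.7) to (7.6, 8.7), a distance of √(1.0² + 1.0²) ≈ 1.4.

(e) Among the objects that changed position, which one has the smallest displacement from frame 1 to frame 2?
the red triangle

(moved 0.6)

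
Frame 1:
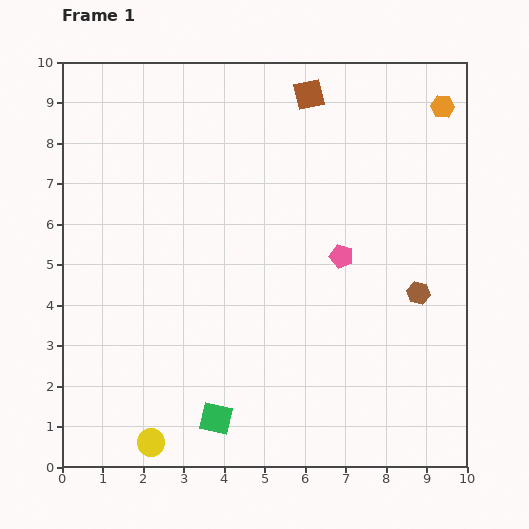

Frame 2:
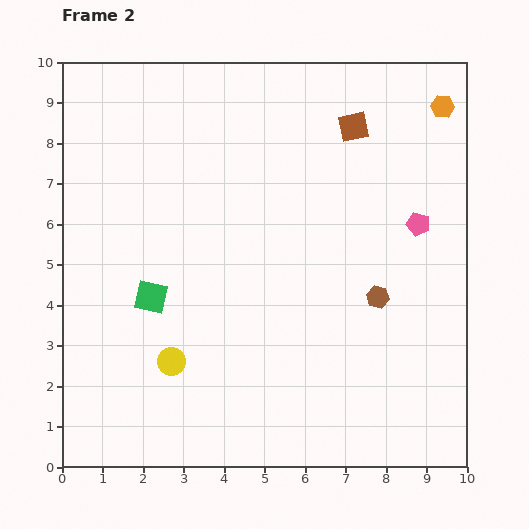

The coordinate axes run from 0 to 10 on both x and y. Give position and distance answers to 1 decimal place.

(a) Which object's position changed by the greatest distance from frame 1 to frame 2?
the green square

(moved 3.4; next 2.1)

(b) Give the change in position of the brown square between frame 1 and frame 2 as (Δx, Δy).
(1.1, -0.8)

The brown square was at (6.1, 9.2) in frame 1 and (7.2, 8.4) in frame 2.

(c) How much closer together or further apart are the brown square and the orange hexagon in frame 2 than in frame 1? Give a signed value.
-1.0

Distance in frame 1: 3.3. Distance in frame 2: 2.3.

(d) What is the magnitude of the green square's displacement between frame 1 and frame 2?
3.4

The green square moved from (3.8, 1.2) to (2.2, 4.2), a distance of √(1.6² + 3.0²) ≈ 3.4.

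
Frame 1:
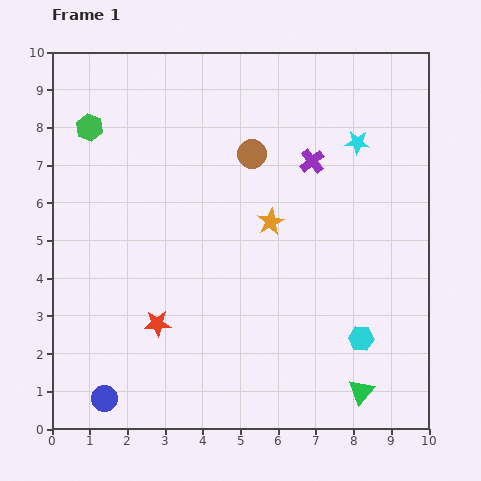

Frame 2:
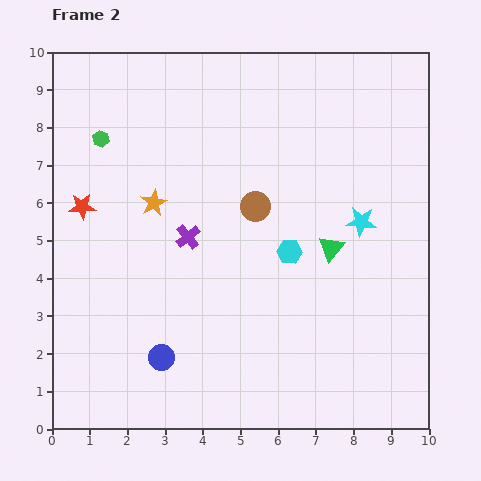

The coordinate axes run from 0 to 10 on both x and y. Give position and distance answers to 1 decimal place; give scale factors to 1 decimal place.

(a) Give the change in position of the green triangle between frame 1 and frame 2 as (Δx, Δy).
(-0.8, 3.8)

The green triangle was at (8.2, 1.0) in frame 1 and (7.4, 4.8) in frame 2.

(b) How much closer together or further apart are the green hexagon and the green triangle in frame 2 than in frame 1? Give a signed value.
-3.2

Distance in frame 1: 10.0. Distance in frame 2: 6.8.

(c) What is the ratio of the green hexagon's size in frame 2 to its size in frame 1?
0.6×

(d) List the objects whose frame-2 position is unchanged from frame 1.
none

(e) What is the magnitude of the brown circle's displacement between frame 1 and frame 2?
1.4

The brown circle moved from (5.3, 7.3) to (5.4, 5.9), a distance of √(0.1² + 1.4²) ≈ 1.4.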